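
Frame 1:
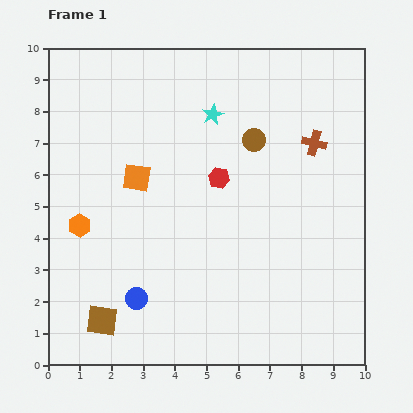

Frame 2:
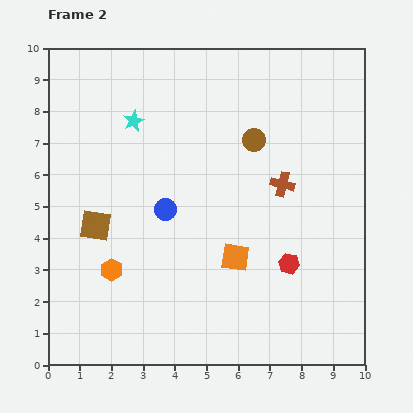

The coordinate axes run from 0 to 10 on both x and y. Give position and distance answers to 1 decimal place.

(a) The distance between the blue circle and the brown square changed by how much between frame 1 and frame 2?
+1.0

Distance in frame 1: 1.3. Distance in frame 2: 2.3.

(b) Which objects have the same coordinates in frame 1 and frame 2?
the brown circle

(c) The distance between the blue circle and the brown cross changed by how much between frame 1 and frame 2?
-3.6

Distance in frame 1: 7.4. Distance in frame 2: 3.8.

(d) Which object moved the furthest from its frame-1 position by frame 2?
the orange square

(moved 4.0; next 3.5)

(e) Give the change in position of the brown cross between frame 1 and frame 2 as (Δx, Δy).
(-1.0, -1.3)

The brown cross was at (8.4, 7.0) in frame 1 and (7.4, 5.7) in frame 2.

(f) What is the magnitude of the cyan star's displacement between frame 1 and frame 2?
2.5

The cyan star moved from (5.2, 7.9) to (2.7, 7.7), a distance of √(2.5² + 0.2²) ≈ 2.5.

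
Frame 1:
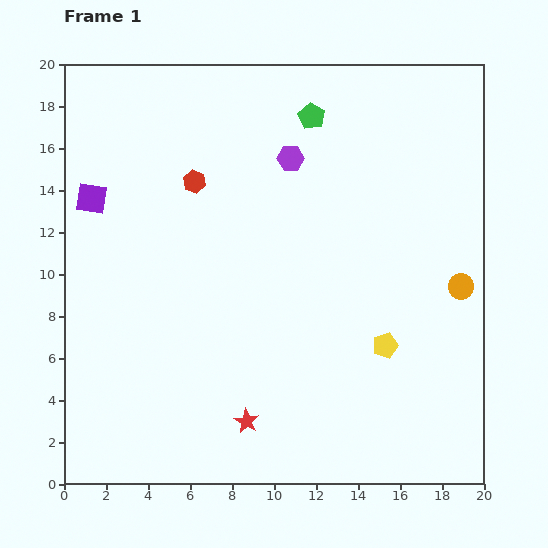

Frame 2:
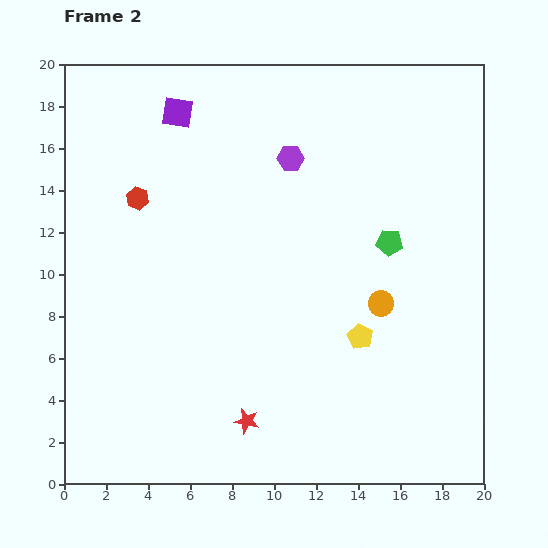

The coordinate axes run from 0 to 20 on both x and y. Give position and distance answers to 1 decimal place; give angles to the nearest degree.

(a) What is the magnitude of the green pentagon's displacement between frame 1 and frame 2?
7.0

The green pentagon moved from (11.8, 17.5) to (15.5, 11.5), a distance of √(3.7² + 6.0²) ≈ 7.0.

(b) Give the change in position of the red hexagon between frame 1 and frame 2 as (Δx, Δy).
(-2.7, -0.8)

The red hexagon was at (6.2, 14.4) in frame 1 and (3.5, 13.6) in frame 2.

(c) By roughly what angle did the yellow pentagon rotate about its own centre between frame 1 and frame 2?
26° counter-clockwise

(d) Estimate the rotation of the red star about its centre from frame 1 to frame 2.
17° counter-clockwise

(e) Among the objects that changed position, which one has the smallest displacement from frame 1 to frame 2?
the yellow pentagon

(moved 1.3)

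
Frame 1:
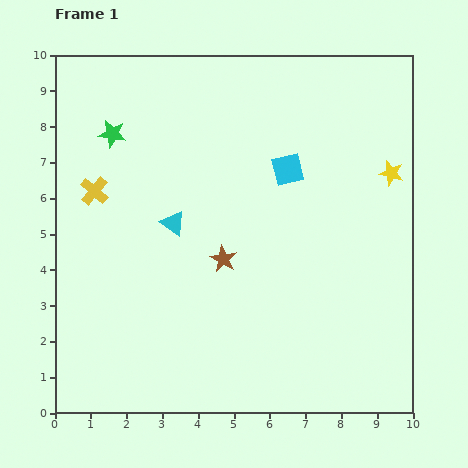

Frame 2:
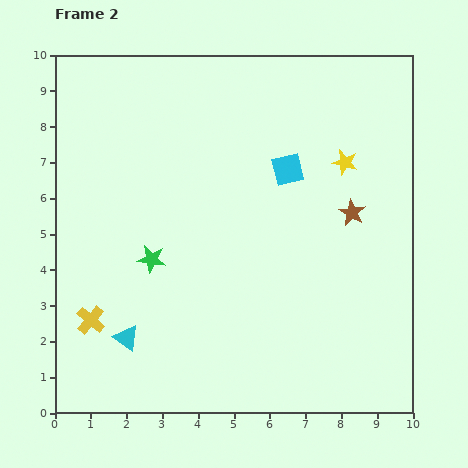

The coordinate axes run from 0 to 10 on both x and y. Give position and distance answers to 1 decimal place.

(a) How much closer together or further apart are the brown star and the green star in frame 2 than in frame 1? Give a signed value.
+1.0

Distance in frame 1: 4.7. Distance in frame 2: 5.7.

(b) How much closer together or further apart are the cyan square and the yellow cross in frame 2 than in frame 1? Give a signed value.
+1.5

Distance in frame 1: 5.4. Distance in frame 2: 6.9.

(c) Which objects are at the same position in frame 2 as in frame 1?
the cyan square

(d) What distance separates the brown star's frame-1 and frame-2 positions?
3.8

The brown star moved from (4.7, 4.3) to (8.3, 5.6), a distance of √(3.6² + 1.3²) ≈ 3.8.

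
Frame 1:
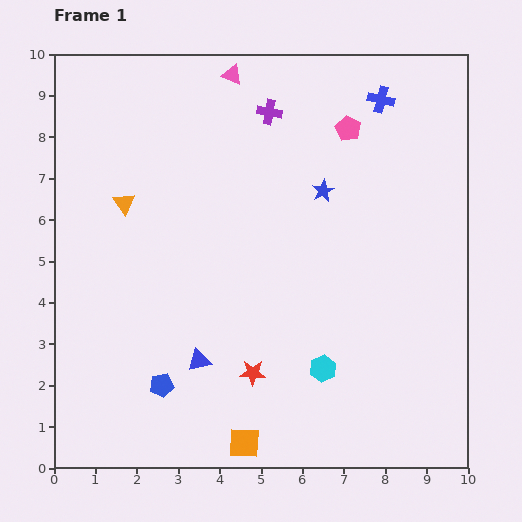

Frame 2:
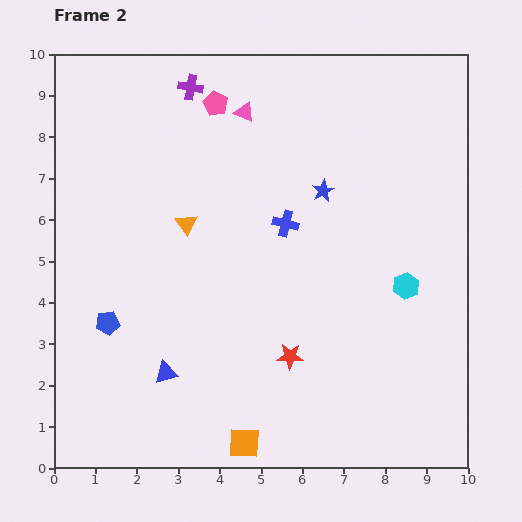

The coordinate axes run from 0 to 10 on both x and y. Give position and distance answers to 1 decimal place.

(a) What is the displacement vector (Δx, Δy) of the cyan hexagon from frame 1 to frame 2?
(2.0, 2.0)

The cyan hexagon was at (6.5, 2.4) in frame 1 and (8.5, 4.4) in frame 2.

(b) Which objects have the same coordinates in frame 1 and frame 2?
the orange square, the blue star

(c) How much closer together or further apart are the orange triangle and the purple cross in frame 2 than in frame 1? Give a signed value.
-0.8

Distance in frame 1: 4.1. Distance in frame 2: 3.3.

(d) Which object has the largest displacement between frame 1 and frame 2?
the blue cross

(moved 3.8; next 3.3)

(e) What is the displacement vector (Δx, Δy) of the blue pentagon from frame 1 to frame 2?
(-1.3, 1.5)

The blue pentagon was at (2.6, 2.0) in frame 1 and (1.3, 3.5) in frame 2.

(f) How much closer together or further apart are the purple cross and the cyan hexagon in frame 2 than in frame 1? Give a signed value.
+0.8

Distance in frame 1: 6.3. Distance in frame 2: 7.1.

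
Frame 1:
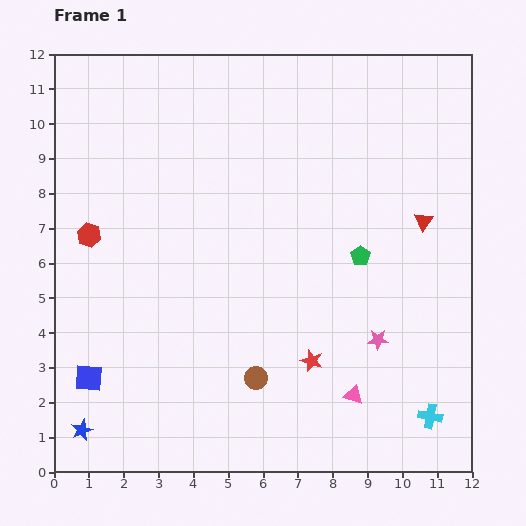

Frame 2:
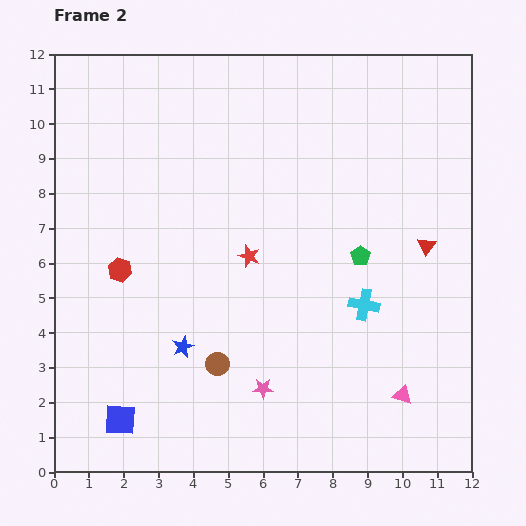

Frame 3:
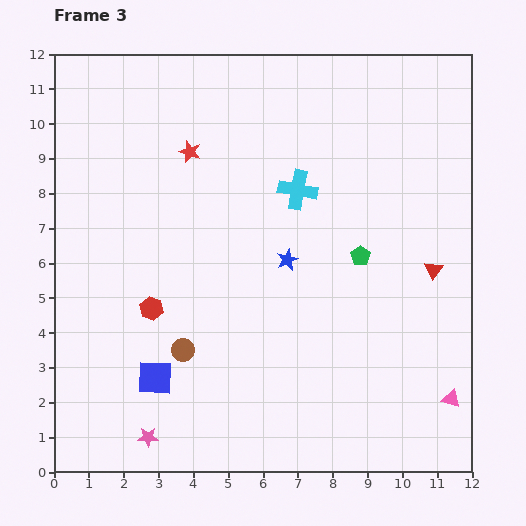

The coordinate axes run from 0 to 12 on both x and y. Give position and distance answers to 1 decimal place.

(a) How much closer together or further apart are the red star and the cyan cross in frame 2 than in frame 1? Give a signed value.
-0.2

Distance in frame 1: 3.8. Distance in frame 2: 3.6.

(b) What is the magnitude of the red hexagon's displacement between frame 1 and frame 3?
2.8

The red hexagon moved from (1.0, 6.8) to (2.8, 4.7), a distance of √(1.8² + 2.1²) ≈ 2.8.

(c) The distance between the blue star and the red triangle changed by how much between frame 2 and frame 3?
-3.4

Distance in frame 2: 7.6. Distance in frame 3: 4.2.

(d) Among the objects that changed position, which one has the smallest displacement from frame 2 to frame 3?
the red triangle

(moved 0.7)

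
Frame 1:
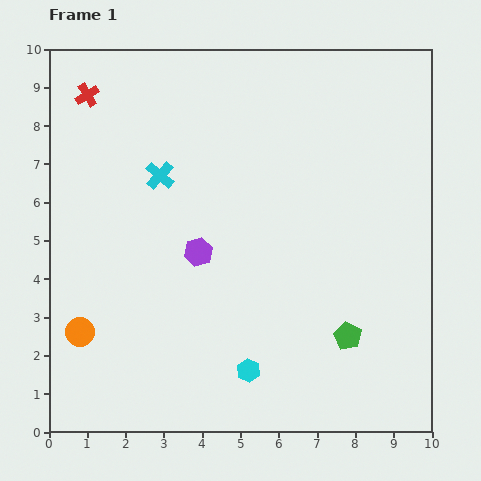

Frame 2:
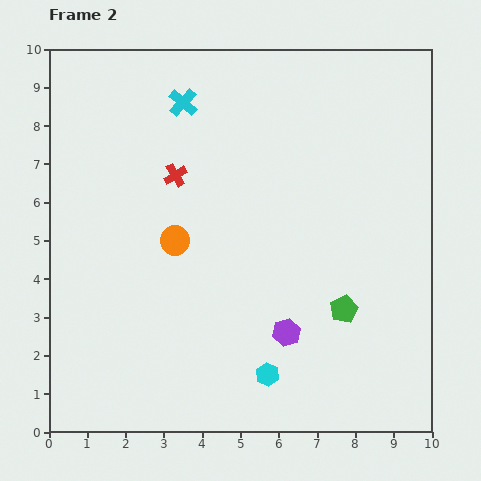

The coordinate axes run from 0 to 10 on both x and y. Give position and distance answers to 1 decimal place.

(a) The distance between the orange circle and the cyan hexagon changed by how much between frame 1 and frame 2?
-0.3

Distance in frame 1: 4.5. Distance in frame 2: 4.2.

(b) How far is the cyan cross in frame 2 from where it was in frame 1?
2.0

The cyan cross moved from (2.9, 6.7) to (3.5, 8.6), a distance of √(0.6² + 1.9²) ≈ 2.0.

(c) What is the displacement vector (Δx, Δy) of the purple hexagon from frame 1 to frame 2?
(2.3, -2.1)

The purple hexagon was at (3.9, 4.7) in frame 1 and (6.2, 2.6) in frame 2.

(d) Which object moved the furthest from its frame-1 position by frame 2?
the orange circle

(moved 3.5; next 3.1)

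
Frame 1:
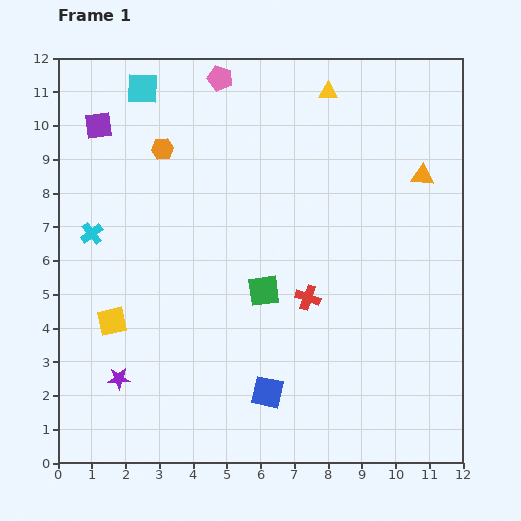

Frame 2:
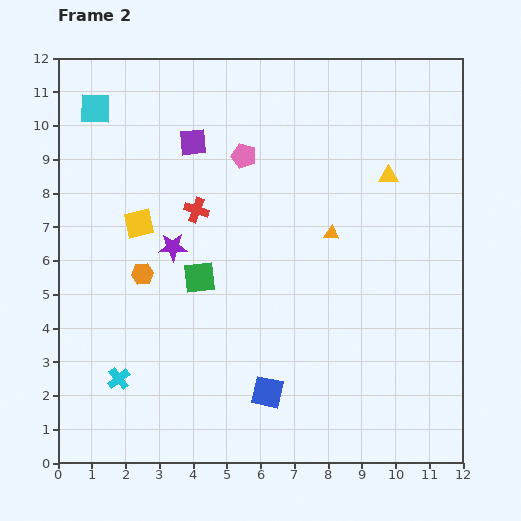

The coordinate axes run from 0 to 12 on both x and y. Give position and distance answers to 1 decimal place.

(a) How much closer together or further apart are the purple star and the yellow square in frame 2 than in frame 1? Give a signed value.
-0.5

Distance in frame 1: 1.7. Distance in frame 2: 1.2.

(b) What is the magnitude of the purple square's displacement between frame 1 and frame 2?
2.8

The purple square moved from (1.2, 10.0) to (4.0, 9.5), a distance of √(2.8² + 0.5²) ≈ 2.8.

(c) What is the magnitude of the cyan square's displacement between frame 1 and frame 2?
1.5

The cyan square moved from (2.5, 11.1) to (1.1, 10.5), a distance of √(1.4² + 0.6²) ≈ 1.5.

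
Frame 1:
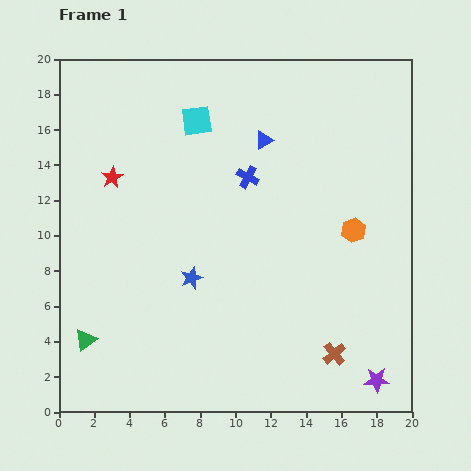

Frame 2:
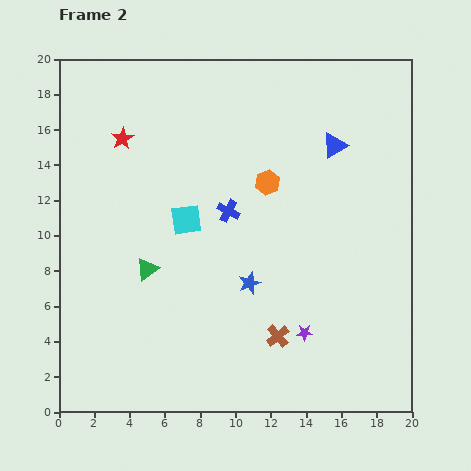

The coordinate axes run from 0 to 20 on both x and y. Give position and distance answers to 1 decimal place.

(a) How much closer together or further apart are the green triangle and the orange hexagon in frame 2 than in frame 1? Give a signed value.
-8.0

Distance in frame 1: 16.4. Distance in frame 2: 8.4.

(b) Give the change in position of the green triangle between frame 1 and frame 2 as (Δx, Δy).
(3.5, 4.0)

The green triangle was at (1.5, 4.1) in frame 1 and (5.0, 8.1) in frame 2.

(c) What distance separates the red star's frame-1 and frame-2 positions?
2.3

The red star moved from (3.0, 13.3) to (3.6, 15.5), a distance of √(0.6² + 2.2²) ≈ 2.3.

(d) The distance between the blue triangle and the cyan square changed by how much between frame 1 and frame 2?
+5.4

Distance in frame 1: 4.0. Distance in frame 2: 9.4.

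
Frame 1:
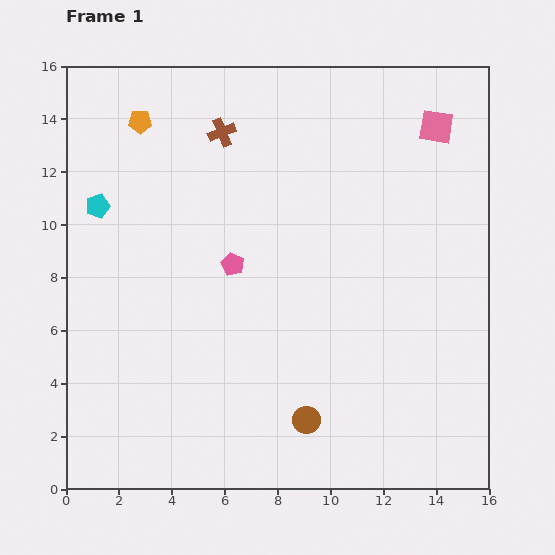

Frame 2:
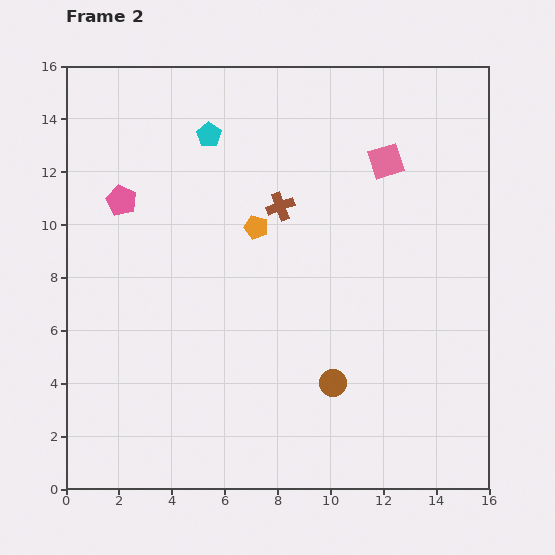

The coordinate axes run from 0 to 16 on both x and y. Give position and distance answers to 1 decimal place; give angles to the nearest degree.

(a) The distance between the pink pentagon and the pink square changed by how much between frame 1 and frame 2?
+0.8

Distance in frame 1: 9.3. Distance in frame 2: 10.1.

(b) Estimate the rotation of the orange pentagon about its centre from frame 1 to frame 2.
16° clockwise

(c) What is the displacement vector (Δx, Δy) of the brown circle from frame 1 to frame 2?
(1.0, 1.4)

The brown circle was at (9.1, 2.6) in frame 1 and (10.1, 4.0) in frame 2.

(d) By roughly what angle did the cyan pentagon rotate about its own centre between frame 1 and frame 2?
21° counter-clockwise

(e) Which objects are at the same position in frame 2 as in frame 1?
none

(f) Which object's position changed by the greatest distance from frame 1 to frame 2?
the orange pentagon

(moved 5.9; next 5.0)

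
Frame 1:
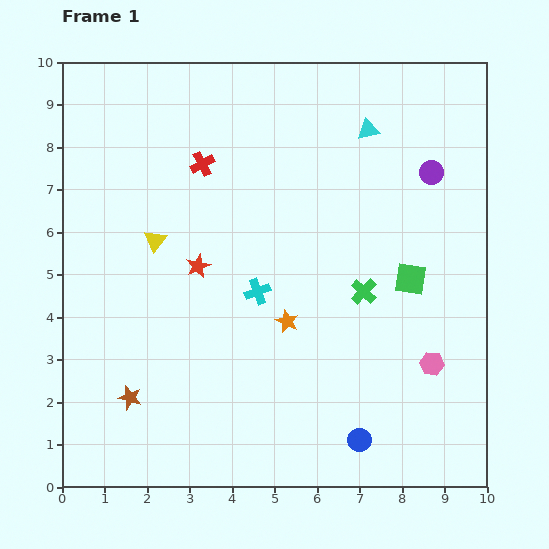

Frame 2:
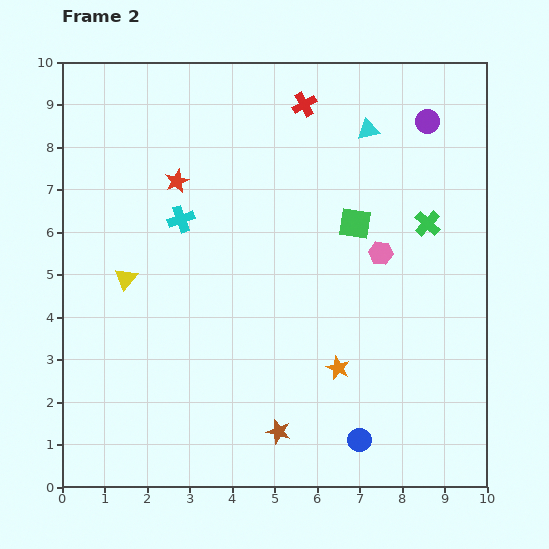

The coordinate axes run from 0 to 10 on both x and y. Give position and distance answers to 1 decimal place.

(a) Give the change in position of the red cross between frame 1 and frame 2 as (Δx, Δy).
(2.4, 1.4)

The red cross was at (3.3, 7.6) in frame 1 and (5.7, 9.0) in frame 2.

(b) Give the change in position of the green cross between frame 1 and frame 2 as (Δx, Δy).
(1.5, 1.6)

The green cross was at (7.1, 4.6) in frame 1 and (8.6, 6.2) in frame 2.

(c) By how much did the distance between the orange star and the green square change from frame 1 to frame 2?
+0.3

Distance in frame 1: 3.1. Distance in frame 2: 3.4.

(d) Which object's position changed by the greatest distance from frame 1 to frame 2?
the brown star

(moved 3.6; next 2.9)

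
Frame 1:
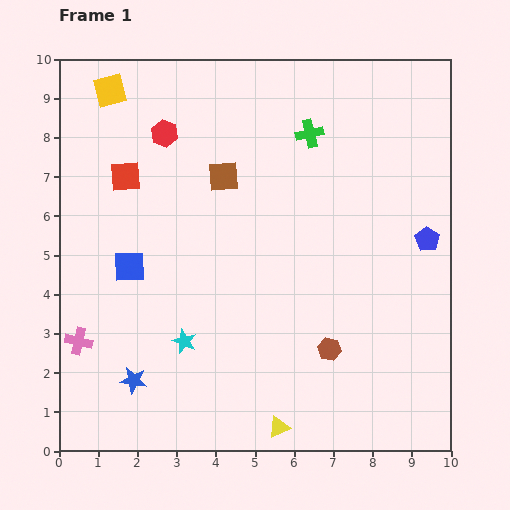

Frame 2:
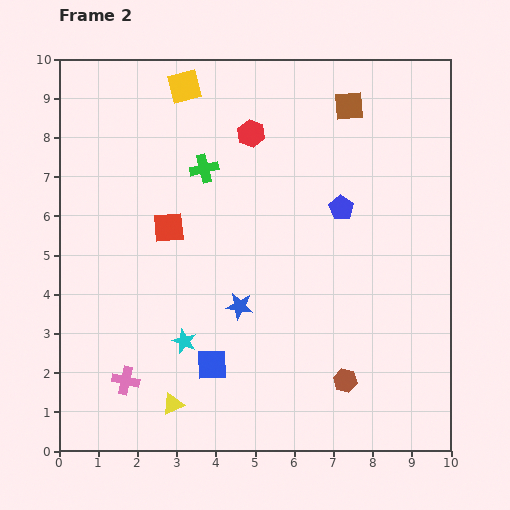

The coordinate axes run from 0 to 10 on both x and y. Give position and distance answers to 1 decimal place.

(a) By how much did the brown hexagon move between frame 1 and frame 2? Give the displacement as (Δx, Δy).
(0.4, -0.8)

The brown hexagon was at (6.9, 2.6) in frame 1 and (7.3, 1.8) in frame 2.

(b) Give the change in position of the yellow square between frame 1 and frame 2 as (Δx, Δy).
(1.9, 0.1)

The yellow square was at (1.3, 9.2) in frame 1 and (3.2, 9.3) in frame 2.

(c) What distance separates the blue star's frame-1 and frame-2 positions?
3.3

The blue star moved from (1.9, 1.8) to (4.6, 3.7), a distance of √(2.7² + 1.9²) ≈ 3.3.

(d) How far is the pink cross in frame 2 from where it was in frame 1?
1.6

The pink cross moved from (0.5, 2.8) to (1.7, 1.8), a distance of √(1.2² + 1.0²) ≈ 1.6.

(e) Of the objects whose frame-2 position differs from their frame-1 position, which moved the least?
the brown hexagon

(moved 0.9)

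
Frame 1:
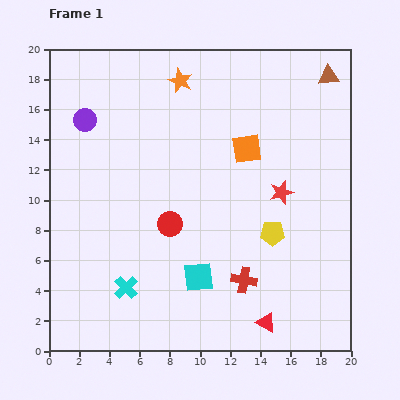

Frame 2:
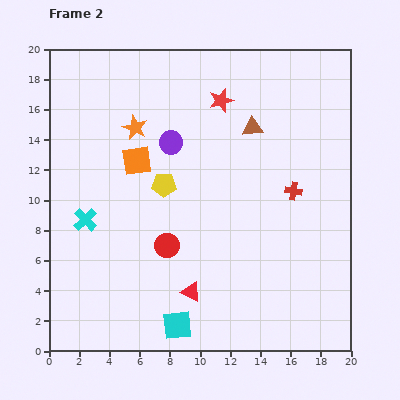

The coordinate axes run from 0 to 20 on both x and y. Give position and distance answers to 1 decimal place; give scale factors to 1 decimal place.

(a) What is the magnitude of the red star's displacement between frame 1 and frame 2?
7.3

The red star moved from (15.4, 10.5) to (11.4, 16.6), a distance of √(4.0² + 6.1²) ≈ 7.3.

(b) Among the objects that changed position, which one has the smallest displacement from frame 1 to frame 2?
the red circle

(moved 1.4)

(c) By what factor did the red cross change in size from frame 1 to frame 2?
0.7×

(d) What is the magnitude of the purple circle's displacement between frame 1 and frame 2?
5.9

The purple circle moved from (2.4, 15.3) to (8.1, 13.8), a distance of √(5.7² + 1.5²) ≈ 5.9.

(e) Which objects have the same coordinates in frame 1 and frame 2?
none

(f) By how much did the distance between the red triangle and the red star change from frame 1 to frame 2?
+4.2

Distance in frame 1: 8.7. Distance in frame 2: 12.9.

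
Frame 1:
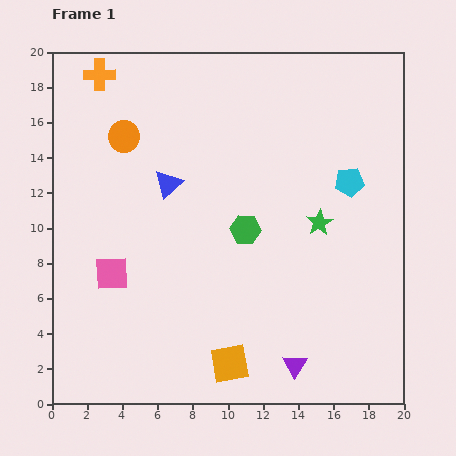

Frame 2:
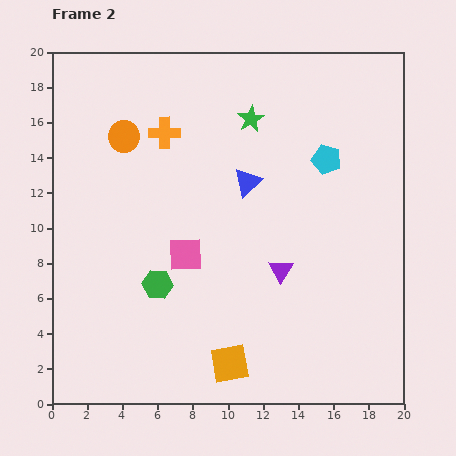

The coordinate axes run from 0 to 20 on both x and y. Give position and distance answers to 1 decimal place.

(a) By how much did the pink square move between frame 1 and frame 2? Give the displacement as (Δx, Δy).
(4.2, 1.1)

The pink square was at (3.4, 7.4) in frame 1 and (7.6, 8.5) in frame 2.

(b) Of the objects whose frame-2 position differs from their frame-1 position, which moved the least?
the cyan pentagon

(moved 1.8)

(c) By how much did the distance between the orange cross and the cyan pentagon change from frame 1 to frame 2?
-6.2

Distance in frame 1: 15.5. Distance in frame 2: 9.3.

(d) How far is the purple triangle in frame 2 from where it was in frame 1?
5.5

The purple triangle moved from (13.8, 2.2) to (13.0, 7.6), a distance of √(0.8² + 5.4²) ≈ 5.5.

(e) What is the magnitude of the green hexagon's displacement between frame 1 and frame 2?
5.9

The green hexagon moved from (11.0, 9.9) to (6.0, 6.8), a distance of √(5.0² + 3.1²) ≈ 5.9.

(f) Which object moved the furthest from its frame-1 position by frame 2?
the green star

(moved 7.1; next 5.9)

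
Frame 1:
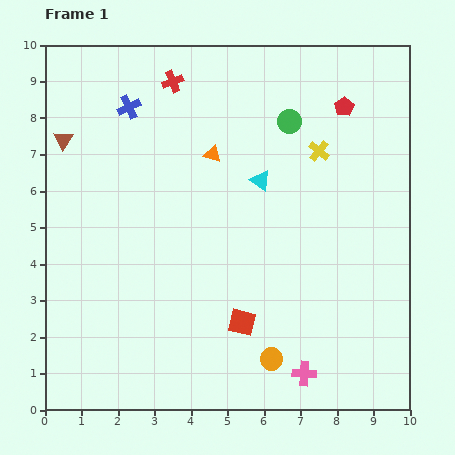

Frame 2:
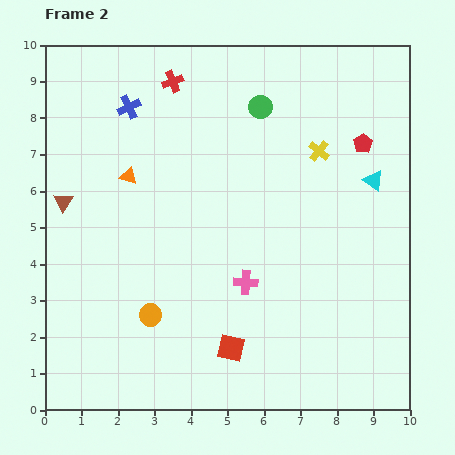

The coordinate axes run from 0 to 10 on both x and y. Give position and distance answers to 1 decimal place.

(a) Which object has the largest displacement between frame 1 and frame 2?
the orange circle

(moved 3.5; next 3.1)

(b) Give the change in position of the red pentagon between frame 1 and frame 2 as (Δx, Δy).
(0.5, -1.0)

The red pentagon was at (8.2, 8.3) in frame 1 and (8.7, 7.3) in frame 2.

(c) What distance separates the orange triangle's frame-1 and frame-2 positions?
2.4

The orange triangle moved from (4.6, 7.0) to (2.3, 6.4), a distance of √(2.3² + 0.6²) ≈ 2.4.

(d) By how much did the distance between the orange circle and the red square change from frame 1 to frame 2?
+1.1

Distance in frame 1: 1.3. Distance in frame 2: 2.4.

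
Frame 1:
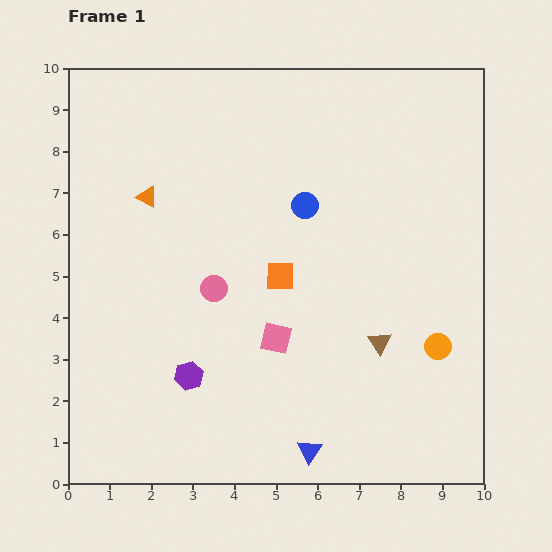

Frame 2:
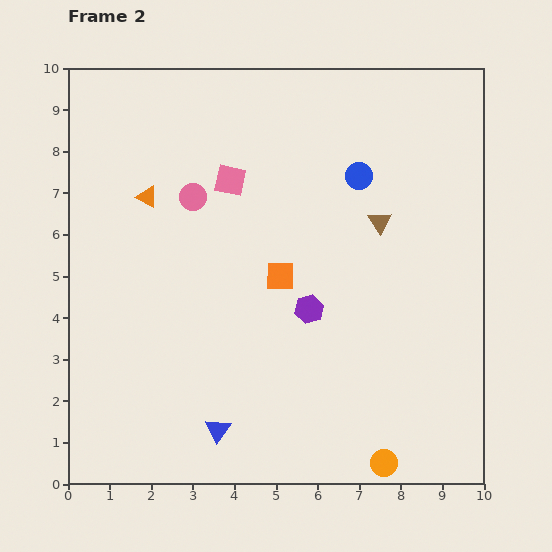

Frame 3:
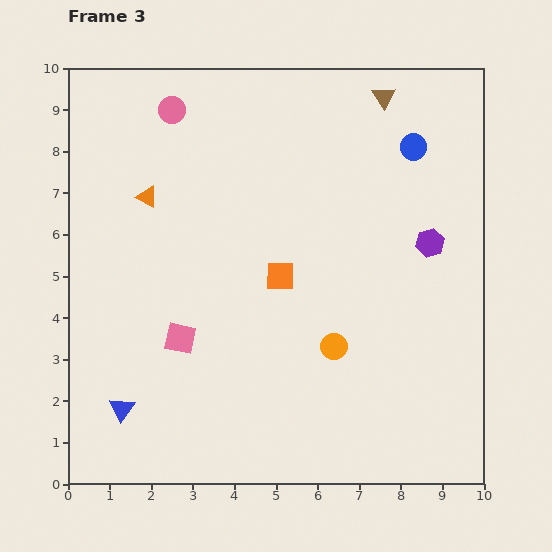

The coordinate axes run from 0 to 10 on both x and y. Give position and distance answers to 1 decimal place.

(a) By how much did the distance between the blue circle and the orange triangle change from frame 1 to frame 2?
+1.3

Distance in frame 1: 3.8. Distance in frame 2: 5.1.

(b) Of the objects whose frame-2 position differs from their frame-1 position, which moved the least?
the blue circle

(moved 1.5)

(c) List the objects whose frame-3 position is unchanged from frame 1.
the orange square, the orange triangle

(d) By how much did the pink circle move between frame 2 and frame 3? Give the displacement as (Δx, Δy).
(-0.5, 2.1)

The pink circle was at (3.0, 6.9) in frame 2 and (2.5, 9.0) in frame 3.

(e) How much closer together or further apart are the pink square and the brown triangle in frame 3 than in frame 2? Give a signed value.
+3.9

Distance in frame 2: 3.7. Distance in frame 3: 7.6.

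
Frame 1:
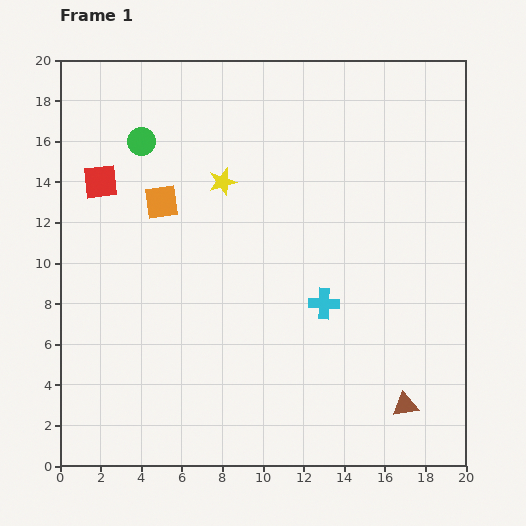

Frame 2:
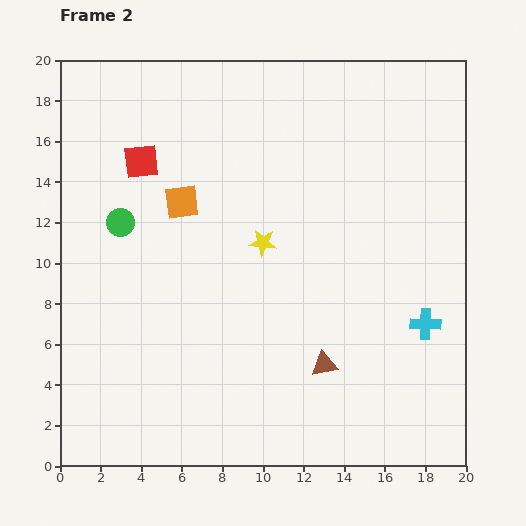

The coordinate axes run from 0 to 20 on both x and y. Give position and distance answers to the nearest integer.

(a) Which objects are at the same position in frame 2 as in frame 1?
none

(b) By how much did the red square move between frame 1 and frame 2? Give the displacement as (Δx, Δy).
(2, 1)

The red square was at (2, 14) in frame 1 and (4, 15) in frame 2.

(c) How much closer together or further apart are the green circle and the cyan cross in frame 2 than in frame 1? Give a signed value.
+4

Distance in frame 1: 12. Distance in frame 2: 16.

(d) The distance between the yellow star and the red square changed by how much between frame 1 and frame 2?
+1

Distance in frame 1: 6. Distance in frame 2: 7.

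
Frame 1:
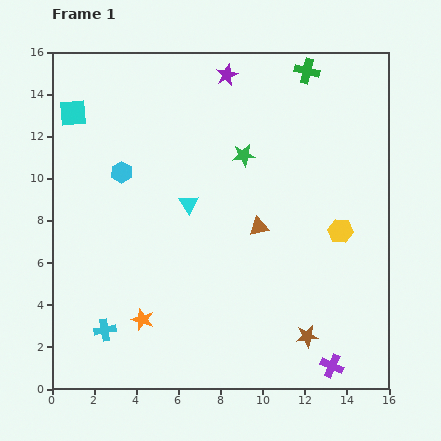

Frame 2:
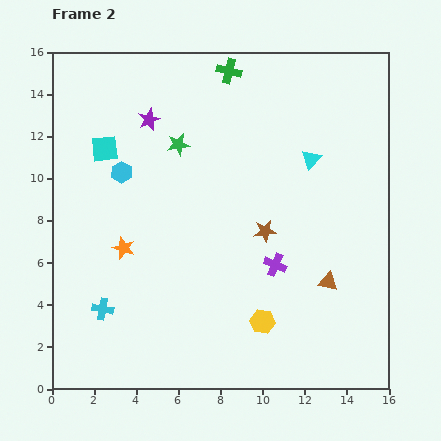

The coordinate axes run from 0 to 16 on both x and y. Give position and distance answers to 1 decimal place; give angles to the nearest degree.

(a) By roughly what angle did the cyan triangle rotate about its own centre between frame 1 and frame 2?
16° clockwise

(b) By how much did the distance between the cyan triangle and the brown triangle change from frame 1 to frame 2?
+2.4

Distance in frame 1: 3.5. Distance in frame 2: 5.9.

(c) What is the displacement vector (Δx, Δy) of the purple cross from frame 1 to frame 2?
(-2.7, 4.8)

The purple cross was at (13.3, 1.1) in frame 1 and (10.6, 5.9) in frame 2.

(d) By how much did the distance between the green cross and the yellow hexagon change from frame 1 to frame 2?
+4.2

Distance in frame 1: 7.8. Distance in frame 2: 12.0.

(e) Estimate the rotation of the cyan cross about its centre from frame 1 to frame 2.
21° clockwise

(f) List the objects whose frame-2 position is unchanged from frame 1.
the cyan hexagon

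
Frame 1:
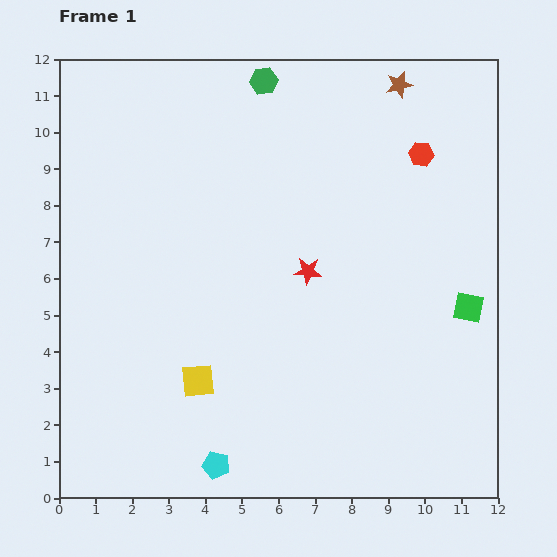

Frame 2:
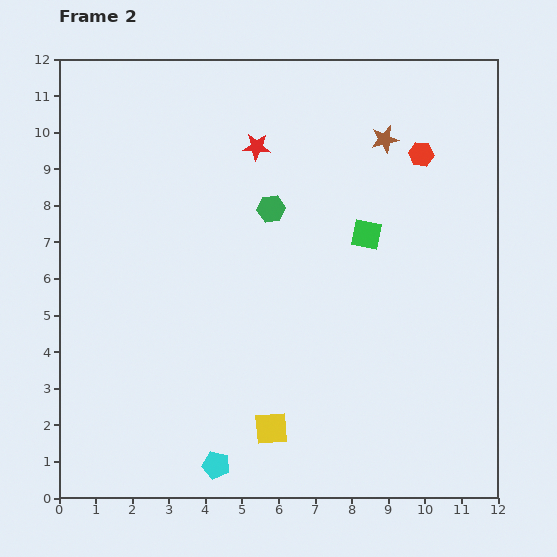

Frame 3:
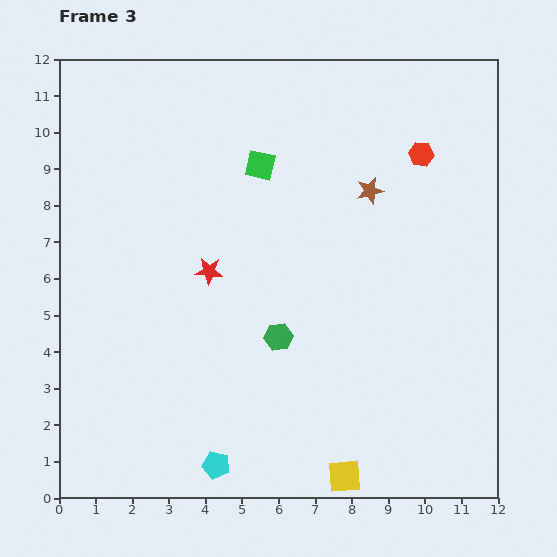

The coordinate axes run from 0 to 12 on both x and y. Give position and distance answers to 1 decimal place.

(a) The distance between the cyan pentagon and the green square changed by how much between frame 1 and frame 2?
-0.6

Distance in frame 1: 8.1. Distance in frame 2: 7.5.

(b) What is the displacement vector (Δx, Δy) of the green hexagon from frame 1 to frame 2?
(0.2, -3.5)

The green hexagon was at (5.6, 11.4) in frame 1 and (5.8, 7.9) in frame 2.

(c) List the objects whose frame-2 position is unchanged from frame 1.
the cyan pentagon, the red hexagon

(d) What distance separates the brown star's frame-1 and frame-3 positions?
3.0

The brown star moved from (9.3, 11.3) to (8.5, 8.4), a distance of √(0.8² + 2.9²) ≈ 3.0.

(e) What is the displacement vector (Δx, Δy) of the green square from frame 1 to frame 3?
(-5.7, 3.9)

The green square was at (11.2, 5.2) in frame 1 and (5.5, 9.1) in frame 3.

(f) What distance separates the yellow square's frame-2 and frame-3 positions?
2.4

The yellow square moved from (5.8, 1.9) to (7.8, 0.6), a distance of √(2.0² + 1.3²) ≈ 2.4.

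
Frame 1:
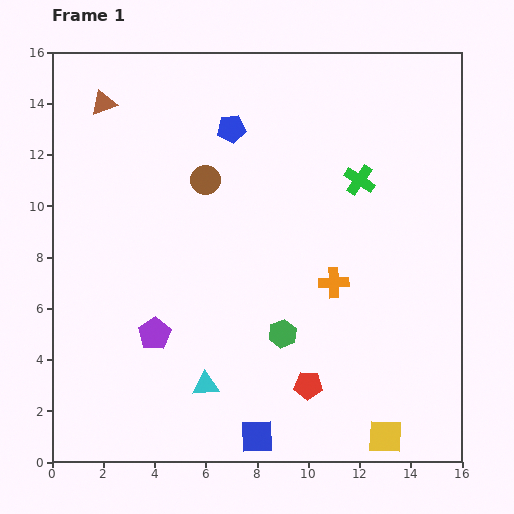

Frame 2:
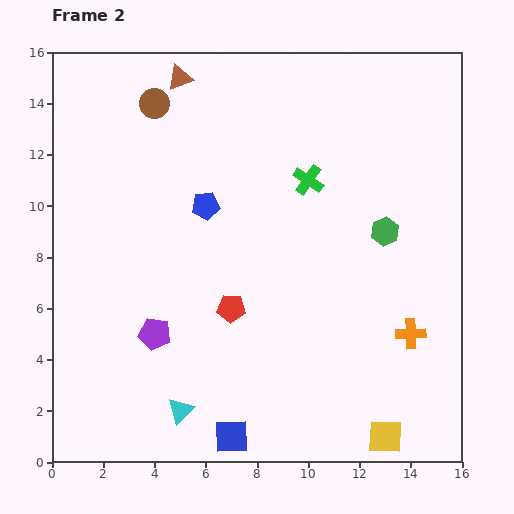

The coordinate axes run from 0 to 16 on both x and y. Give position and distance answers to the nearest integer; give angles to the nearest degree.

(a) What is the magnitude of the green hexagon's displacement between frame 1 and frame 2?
6

The green hexagon moved from (9, 5) to (13, 9), a distance of √(4² + 4²) ≈ 6.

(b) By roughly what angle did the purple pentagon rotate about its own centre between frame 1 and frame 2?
29° counter-clockwise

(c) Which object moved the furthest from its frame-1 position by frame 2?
the green hexagon

(moved 6; next 4)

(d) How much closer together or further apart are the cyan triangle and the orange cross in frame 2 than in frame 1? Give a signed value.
+3

Distance in frame 1: 6. Distance in frame 2: 9.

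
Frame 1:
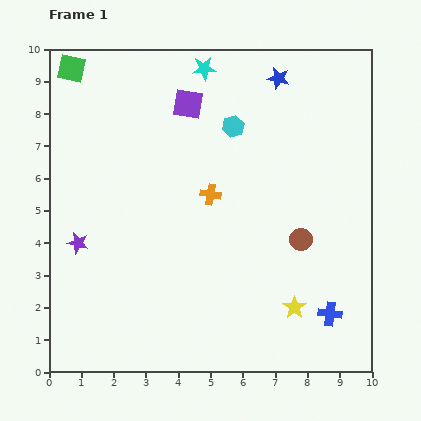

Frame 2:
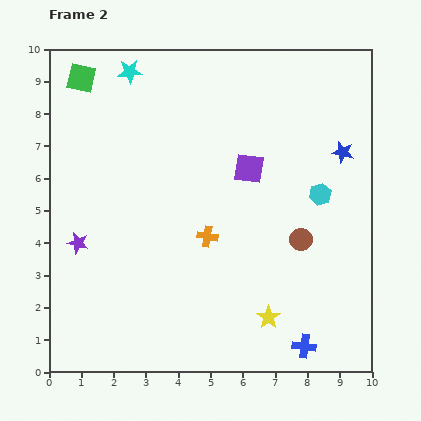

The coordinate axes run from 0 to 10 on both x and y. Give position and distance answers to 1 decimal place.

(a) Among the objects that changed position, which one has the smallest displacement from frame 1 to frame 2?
the green square

(moved 0.4)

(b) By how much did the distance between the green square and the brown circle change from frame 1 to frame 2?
-0.5

Distance in frame 1: 8.9. Distance in frame 2: 8.4.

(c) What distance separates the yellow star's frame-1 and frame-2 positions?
0.9

The yellow star moved from (7.6, 2.0) to (6.8, 1.7), a distance of √(0.8² + 0.3²) ≈ 0.9.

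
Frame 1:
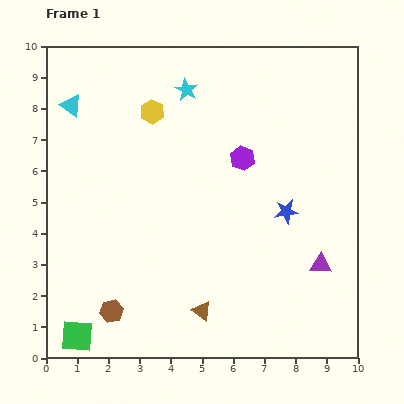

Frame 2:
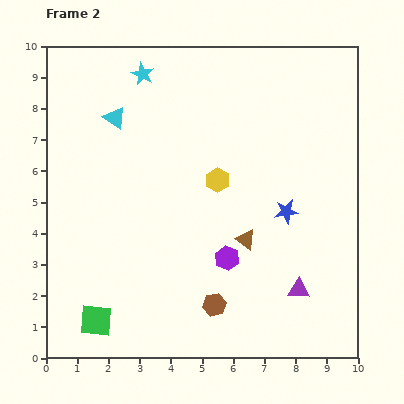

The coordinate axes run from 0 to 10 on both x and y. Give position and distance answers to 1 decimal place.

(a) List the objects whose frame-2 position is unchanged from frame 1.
the blue star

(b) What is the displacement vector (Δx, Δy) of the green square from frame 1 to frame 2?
(0.6, 0.5)

The green square was at (1.0, 0.7) in frame 1 and (1.6, 1.2) in frame 2.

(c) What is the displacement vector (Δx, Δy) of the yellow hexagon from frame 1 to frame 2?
(2.1, -2.2)

The yellow hexagon was at (3.4, 7.9) in frame 1 and (5.5, 5.7) in frame 2.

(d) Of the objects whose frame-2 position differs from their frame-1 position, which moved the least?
the green square

(moved 0.8)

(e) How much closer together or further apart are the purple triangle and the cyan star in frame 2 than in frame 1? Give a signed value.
+1.4

Distance in frame 1: 7.1. Distance in frame 2: 8.5.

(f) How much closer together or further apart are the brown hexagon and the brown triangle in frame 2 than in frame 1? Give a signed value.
-0.6

Distance in frame 1: 2.9. Distance in frame 2: 2.3.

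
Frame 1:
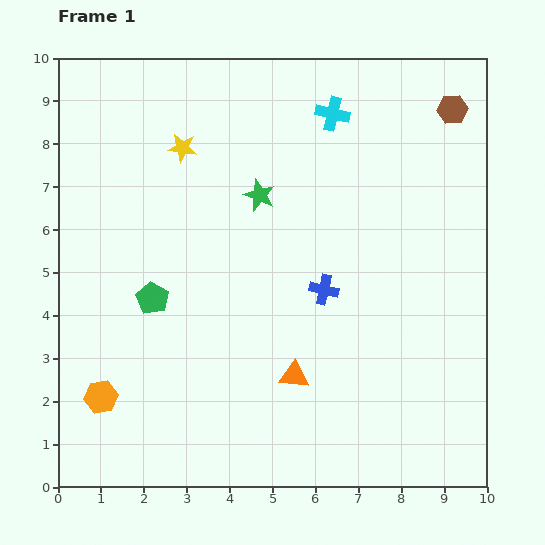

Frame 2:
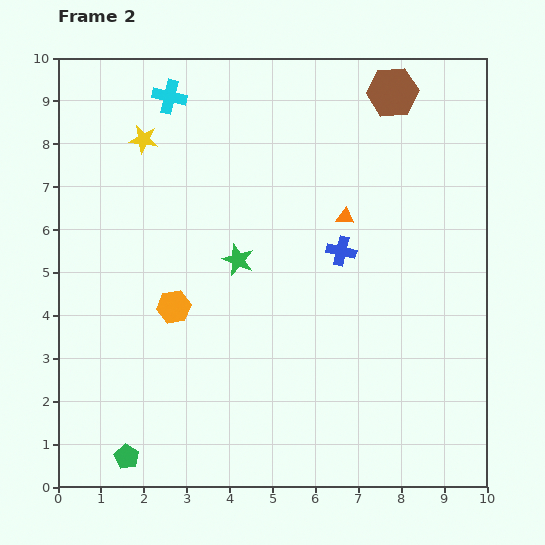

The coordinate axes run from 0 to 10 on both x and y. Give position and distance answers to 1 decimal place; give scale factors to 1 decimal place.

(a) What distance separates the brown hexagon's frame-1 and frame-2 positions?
1.5

The brown hexagon moved from (9.2, 8.8) to (7.8, 9.2), a distance of √(1.4² + 0.4²) ≈ 1.5.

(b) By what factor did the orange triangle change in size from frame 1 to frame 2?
0.6×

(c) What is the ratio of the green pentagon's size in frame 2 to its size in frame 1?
0.8×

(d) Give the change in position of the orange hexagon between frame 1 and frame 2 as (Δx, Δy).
(1.7, 2.1)

The orange hexagon was at (1.0, 2.1) in frame 1 and (2.7, 4.2) in frame 2.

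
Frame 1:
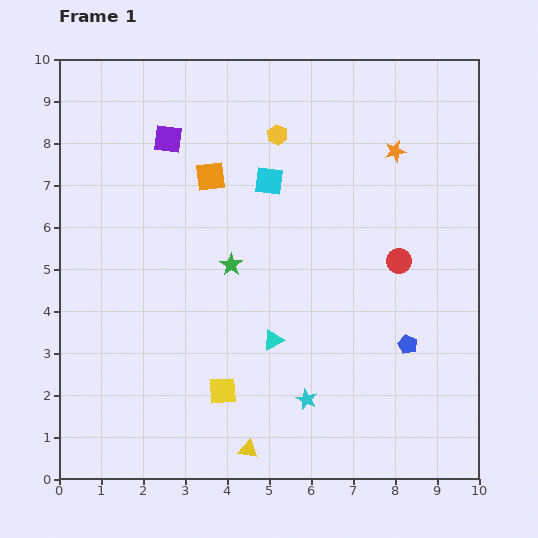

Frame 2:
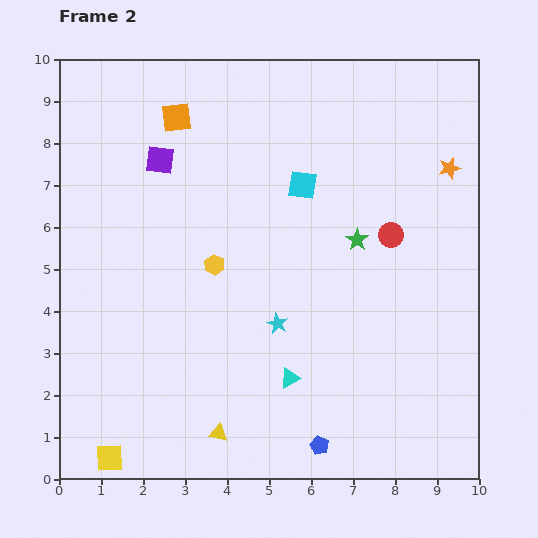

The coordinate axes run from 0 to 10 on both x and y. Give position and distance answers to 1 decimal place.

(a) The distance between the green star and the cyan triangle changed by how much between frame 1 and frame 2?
+1.6

Distance in frame 1: 2.1. Distance in frame 2: 3.7.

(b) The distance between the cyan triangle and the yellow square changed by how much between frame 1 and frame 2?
+3.0

Distance in frame 1: 1.7. Distance in frame 2: 4.7.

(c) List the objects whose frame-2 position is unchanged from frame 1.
none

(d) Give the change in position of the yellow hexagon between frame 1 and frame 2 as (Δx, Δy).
(-1.5, -3.1)

The yellow hexagon was at (5.2, 8.2) in frame 1 and (3.7, 5.1) in frame 2.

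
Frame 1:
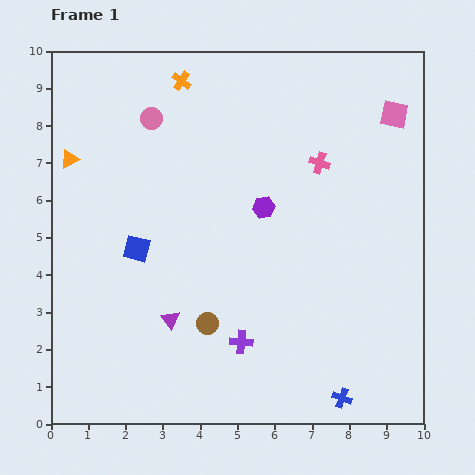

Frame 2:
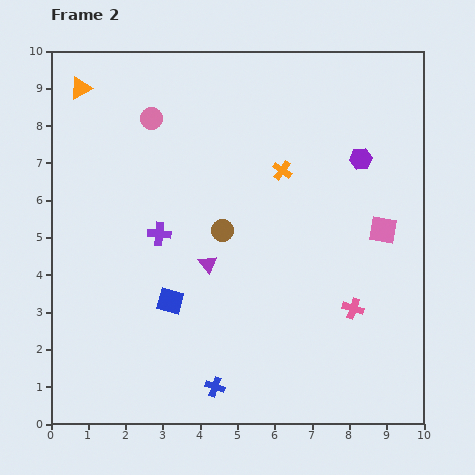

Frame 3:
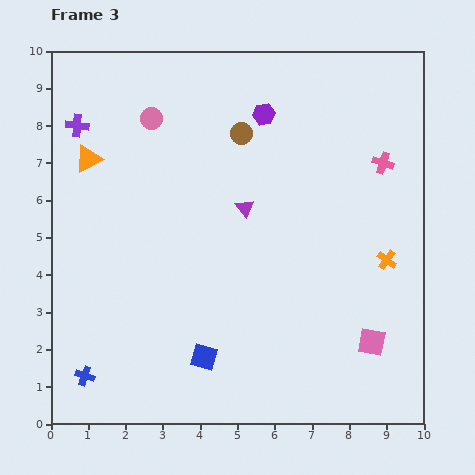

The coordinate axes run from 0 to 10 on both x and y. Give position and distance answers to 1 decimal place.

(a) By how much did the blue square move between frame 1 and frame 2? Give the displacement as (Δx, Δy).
(0.9, -1.4)

The blue square was at (2.3, 4.7) in frame 1 and (3.2, 3.3) in frame 2.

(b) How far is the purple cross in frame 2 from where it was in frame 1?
3.6

The purple cross moved from (5.1, 2.2) to (2.9, 5.1), a distance of √(2.2² + 2.9²) ≈ 3.6.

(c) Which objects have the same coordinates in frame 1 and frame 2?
the pink circle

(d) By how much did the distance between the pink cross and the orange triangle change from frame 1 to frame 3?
+1.2

Distance in frame 1: 6.7. Distance in frame 3: 7.9.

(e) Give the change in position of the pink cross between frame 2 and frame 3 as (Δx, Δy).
(0.8, 3.9)

The pink cross was at (8.1, 3.1) in frame 2 and (8.9, 7.0) in frame 3.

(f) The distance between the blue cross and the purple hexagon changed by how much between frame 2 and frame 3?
+1.3

Distance in frame 2: 7.2. Distance in frame 3: 8.5.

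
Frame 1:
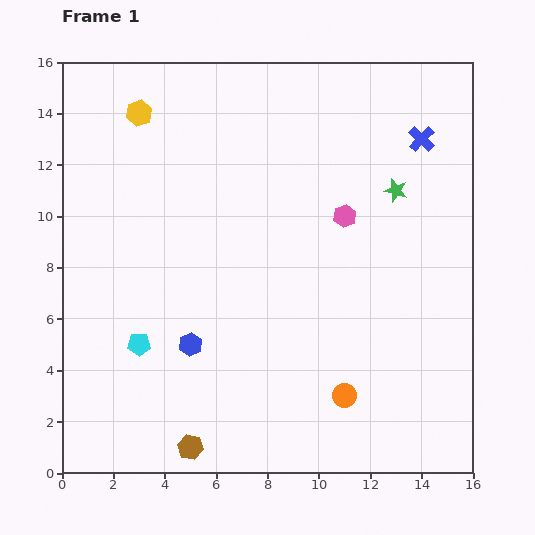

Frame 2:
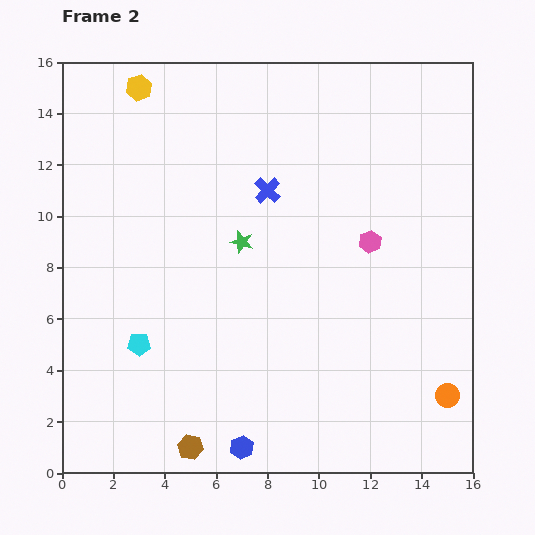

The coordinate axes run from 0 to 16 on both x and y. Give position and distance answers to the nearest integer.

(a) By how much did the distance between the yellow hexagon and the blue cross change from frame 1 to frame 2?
-5

Distance in frame 1: 11. Distance in frame 2: 6.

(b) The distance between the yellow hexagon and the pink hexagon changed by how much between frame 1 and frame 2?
+2

Distance in frame 1: 9. Distance in frame 2: 11.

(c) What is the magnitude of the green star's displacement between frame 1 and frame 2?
6

The green star moved from (13, 11) to (7, 9), a distance of √(6² + 2²) ≈ 6.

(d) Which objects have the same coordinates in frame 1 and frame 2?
the cyan pentagon, the brown hexagon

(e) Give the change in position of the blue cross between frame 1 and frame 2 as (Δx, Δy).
(-6, -2)

The blue cross was at (14, 13) in frame 1 and (8, 11) in frame 2.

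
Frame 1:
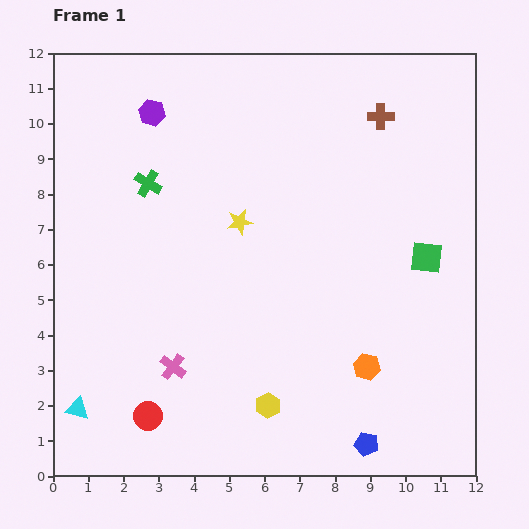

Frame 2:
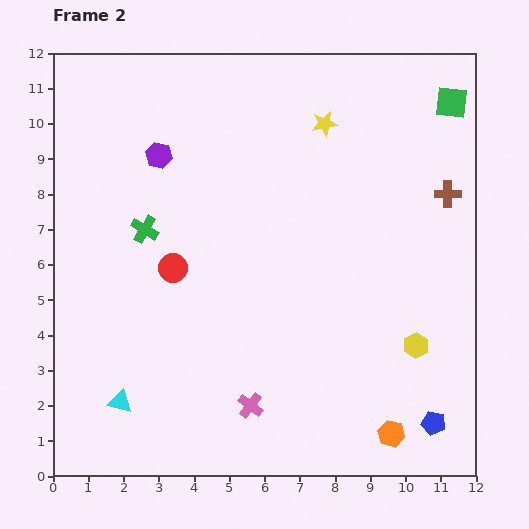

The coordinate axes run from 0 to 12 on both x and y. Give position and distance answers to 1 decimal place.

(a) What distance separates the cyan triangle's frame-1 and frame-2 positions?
1.2

The cyan triangle moved from (0.7, 1.9) to (1.9, 2.1), a distance of √(1.2² + 0.2²) ≈ 1.2.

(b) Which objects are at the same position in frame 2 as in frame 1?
none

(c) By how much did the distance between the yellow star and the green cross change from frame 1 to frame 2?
+3.1

Distance in frame 1: 2.8. Distance in frame 2: 5.9.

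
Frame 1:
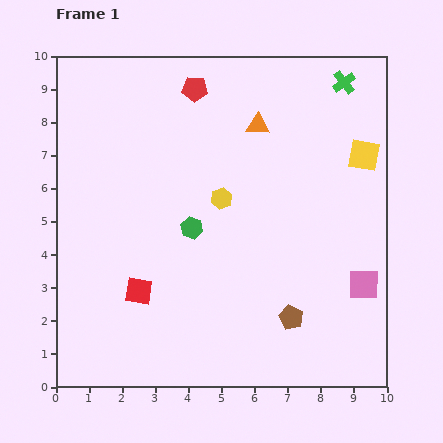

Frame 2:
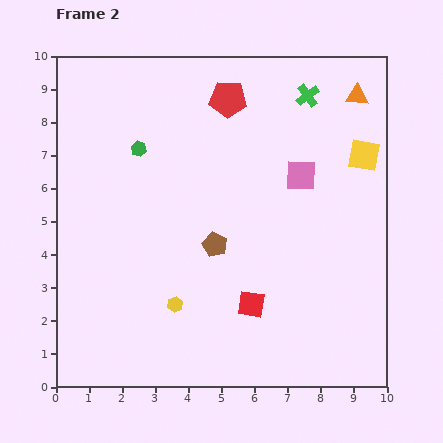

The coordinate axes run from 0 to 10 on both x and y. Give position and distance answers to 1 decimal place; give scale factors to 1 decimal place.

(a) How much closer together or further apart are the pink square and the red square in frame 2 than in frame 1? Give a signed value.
-2.6

Distance in frame 1: 6.8. Distance in frame 2: 4.2.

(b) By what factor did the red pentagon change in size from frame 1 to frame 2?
1.5×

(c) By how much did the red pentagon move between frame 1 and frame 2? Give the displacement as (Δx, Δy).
(1.0, -0.3)

The red pentagon was at (4.2, 9.0) in frame 1 and (5.2, 8.7) in frame 2.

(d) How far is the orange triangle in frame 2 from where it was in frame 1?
3.1

The orange triangle moved from (6.1, 7.9) to (9.1, 8.8), a distance of √(3.0² + 0.9²) ≈ 3.1.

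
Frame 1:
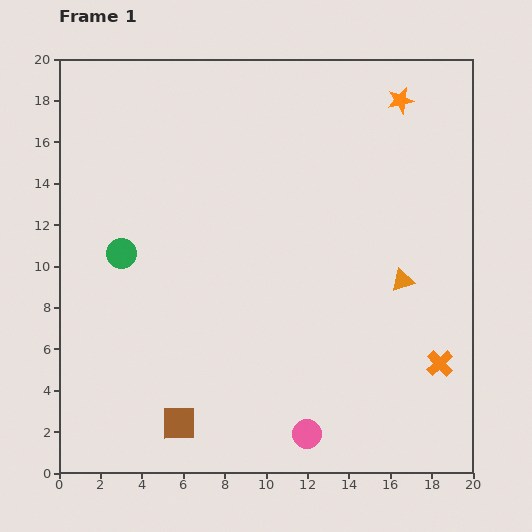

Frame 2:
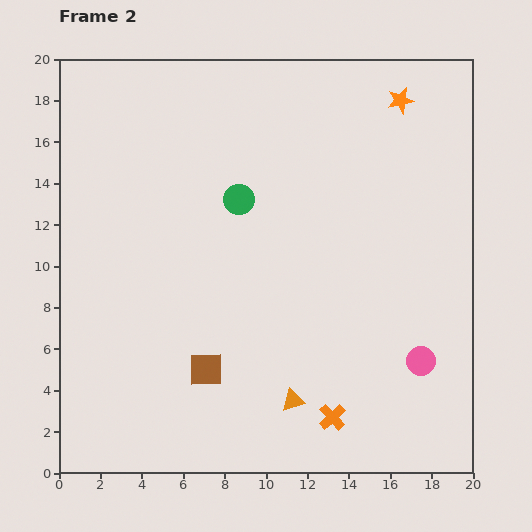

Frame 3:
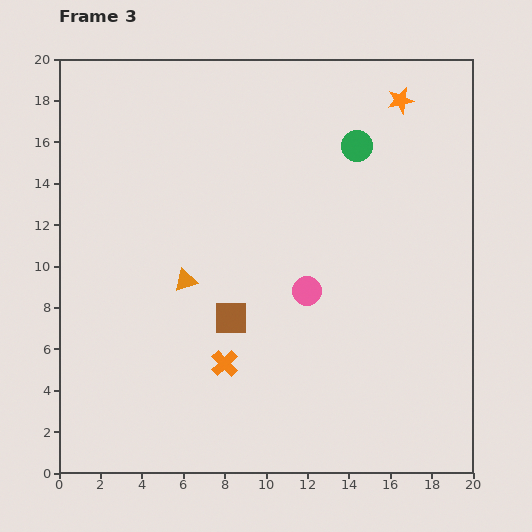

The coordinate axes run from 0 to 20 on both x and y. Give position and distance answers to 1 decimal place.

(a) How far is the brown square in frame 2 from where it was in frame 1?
2.9

The brown square moved from (5.8, 2.4) to (7.1, 5.0), a distance of √(1.3² + 2.6²) ≈ 2.9.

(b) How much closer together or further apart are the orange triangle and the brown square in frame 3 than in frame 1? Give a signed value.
-10.0

Distance in frame 1: 12.8. Distance in frame 3: 2.8.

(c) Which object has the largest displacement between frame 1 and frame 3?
the green circle

(moved 12.5; next 10.5)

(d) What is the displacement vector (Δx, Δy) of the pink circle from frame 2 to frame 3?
(-5.5, 3.4)

The pink circle was at (17.5, 5.4) in frame 2 and (12.0, 8.8) in frame 3.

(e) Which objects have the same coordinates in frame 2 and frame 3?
the orange star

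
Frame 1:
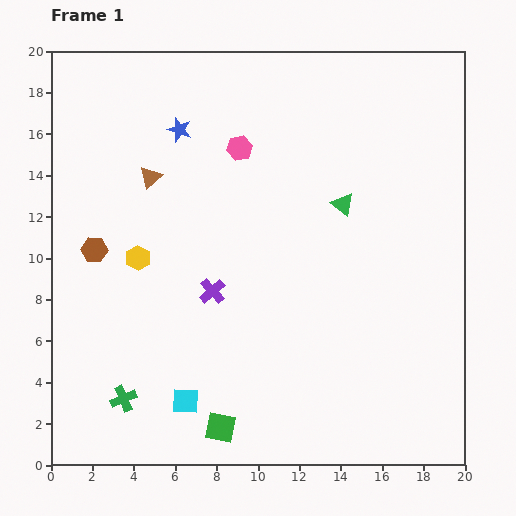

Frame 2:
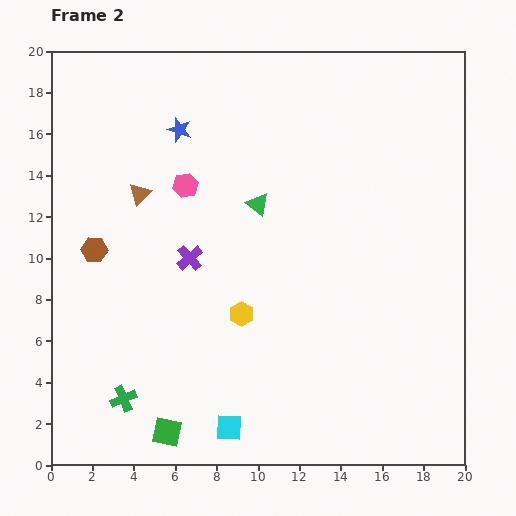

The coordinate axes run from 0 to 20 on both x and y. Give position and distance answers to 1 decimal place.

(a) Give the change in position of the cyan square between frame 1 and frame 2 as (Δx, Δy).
(2.1, -1.3)

The cyan square was at (6.5, 3.1) in frame 1 and (8.6, 1.8) in frame 2.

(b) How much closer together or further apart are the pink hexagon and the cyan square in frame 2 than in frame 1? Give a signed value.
-0.6

Distance in frame 1: 12.5. Distance in frame 2: 11.9.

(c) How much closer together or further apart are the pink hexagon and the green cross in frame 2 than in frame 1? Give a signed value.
-2.6

Distance in frame 1: 13.3. Distance in frame 2: 10.7.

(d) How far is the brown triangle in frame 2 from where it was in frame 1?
0.9

The brown triangle moved from (4.8, 13.9) to (4.3, 13.1), a distance of √(0.5² + 0.8²) ≈ 0.9.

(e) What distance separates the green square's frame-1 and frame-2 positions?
2.6

The green square moved from (8.2, 1.8) to (5.6, 1.6), a distance of √(2.6² + 0.2²) ≈ 2.6.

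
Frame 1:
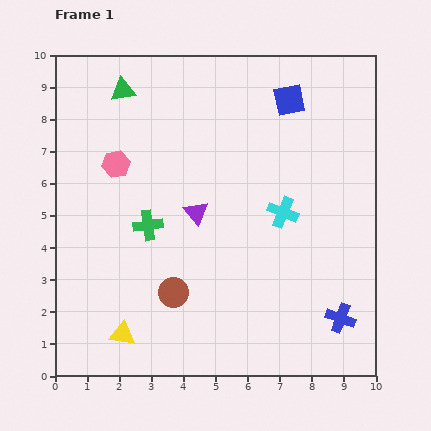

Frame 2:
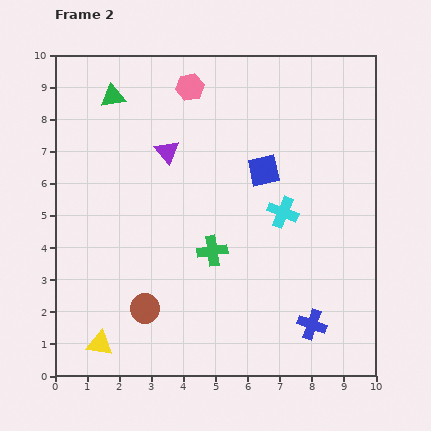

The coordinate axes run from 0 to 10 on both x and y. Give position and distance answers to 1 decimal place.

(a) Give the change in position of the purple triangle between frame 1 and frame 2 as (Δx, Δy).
(-0.9, 1.9)

The purple triangle was at (4.4, 5.1) in frame 1 and (3.5, 7.0) in frame 2.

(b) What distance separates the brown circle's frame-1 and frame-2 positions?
1.0

The brown circle moved from (3.7, 2.6) to (2.8, 2.1), a distance of √(0.9² + 0.5²) ≈ 1.0.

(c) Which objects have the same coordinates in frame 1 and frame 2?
the cyan cross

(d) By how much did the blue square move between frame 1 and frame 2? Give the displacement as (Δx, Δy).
(-0.8, -2.2)

The blue square was at (7.3, 8.6) in frame 1 and (6.5, 6.4) in frame 2.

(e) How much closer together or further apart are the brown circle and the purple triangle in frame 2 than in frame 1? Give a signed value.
+2.3

Distance in frame 1: 2.6. Distance in frame 2: 4.9.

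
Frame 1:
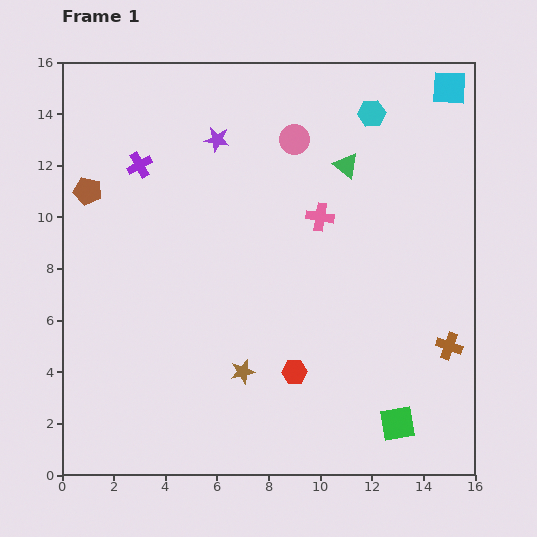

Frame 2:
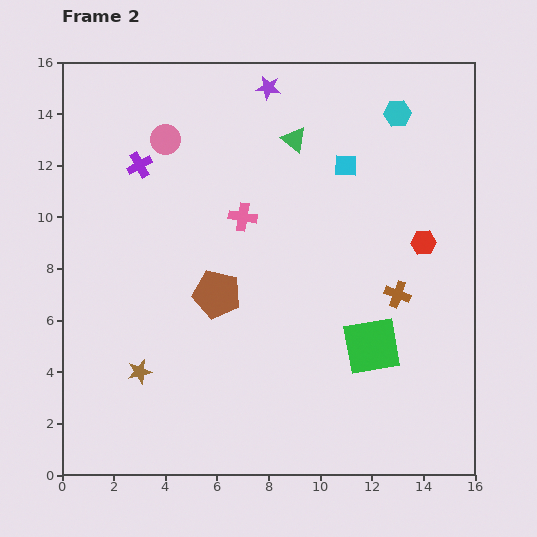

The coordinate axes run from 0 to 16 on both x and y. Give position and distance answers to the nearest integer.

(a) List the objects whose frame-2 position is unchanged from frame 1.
the purple cross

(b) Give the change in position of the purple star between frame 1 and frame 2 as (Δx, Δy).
(2, 2)

The purple star was at (6, 13) in frame 1 and (8, 15) in frame 2.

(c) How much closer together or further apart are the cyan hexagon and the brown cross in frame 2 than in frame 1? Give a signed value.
-2

Distance in frame 1: 9. Distance in frame 2: 7.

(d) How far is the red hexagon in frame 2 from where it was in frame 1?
7

The red hexagon moved from (9, 4) to (14, 9), a distance of √(5² + 5²) ≈ 7.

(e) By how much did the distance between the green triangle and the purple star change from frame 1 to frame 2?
-3

Distance in frame 1: 5. Distance in frame 2: 2.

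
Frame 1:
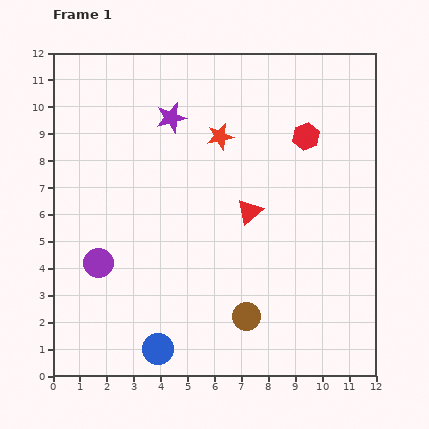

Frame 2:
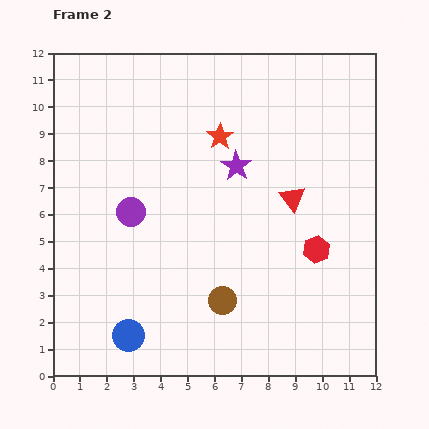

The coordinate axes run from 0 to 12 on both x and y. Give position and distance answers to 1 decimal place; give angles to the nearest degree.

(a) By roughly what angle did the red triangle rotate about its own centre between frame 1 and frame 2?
28° counter-clockwise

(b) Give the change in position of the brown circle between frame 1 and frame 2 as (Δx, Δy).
(-0.9, 0.6)

The brown circle was at (7.2, 2.2) in frame 1 and (6.3, 2.8) in frame 2.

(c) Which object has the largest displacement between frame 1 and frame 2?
the red hexagon

(moved 4.2; next 3.0)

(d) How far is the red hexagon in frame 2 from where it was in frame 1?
4.2

The red hexagon moved from (9.4, 8.9) to (9.8, 4.7), a distance of √(0.4² + 4.2²) ≈ 4.2.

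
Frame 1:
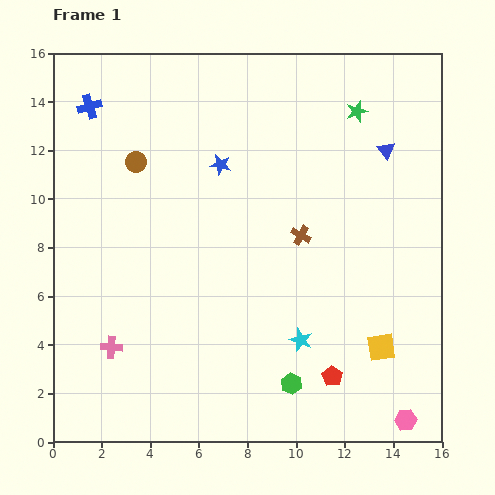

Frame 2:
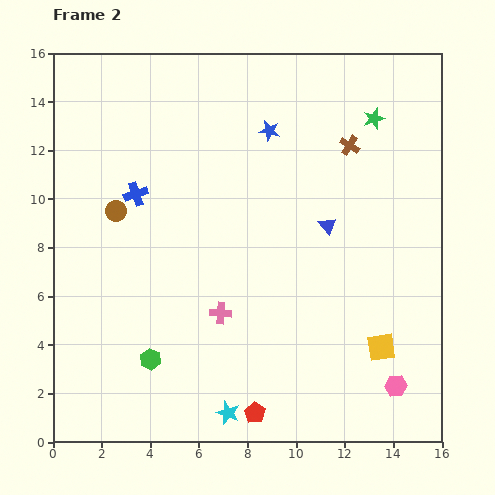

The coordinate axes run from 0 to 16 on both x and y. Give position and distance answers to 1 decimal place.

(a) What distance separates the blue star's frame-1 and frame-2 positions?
2.4

The blue star moved from (6.9, 11.4) to (8.9, 12.8), a distance of √(2.0² + 1.4²) ≈ 2.4.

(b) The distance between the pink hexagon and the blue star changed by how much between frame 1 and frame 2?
-1.3

Distance in frame 1: 13.0. Distance in frame 2: 11.7.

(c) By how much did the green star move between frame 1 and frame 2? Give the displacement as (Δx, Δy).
(0.7, -0.3)

The green star was at (12.5, 13.6) in frame 1 and (13.2, 13.3) in frame 2.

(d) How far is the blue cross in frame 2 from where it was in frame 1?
4.1

The blue cross moved from (1.5, 13.8) to (3.4, 10.2), a distance of √(1.9² + 3.6²) ≈ 4.1.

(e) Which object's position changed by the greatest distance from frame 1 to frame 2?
the green hexagon

(moved 5.9; next 4.7)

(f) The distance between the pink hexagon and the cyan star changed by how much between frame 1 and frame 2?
+1.6

Distance in frame 1: 5.4. Distance in frame 2: 7.0.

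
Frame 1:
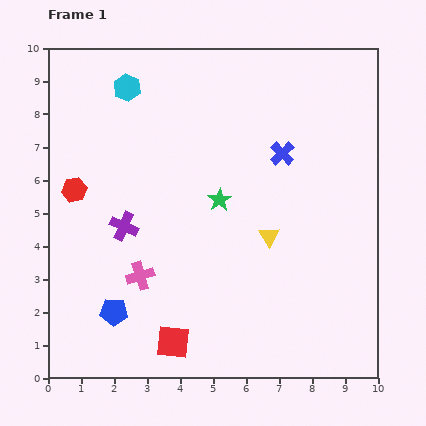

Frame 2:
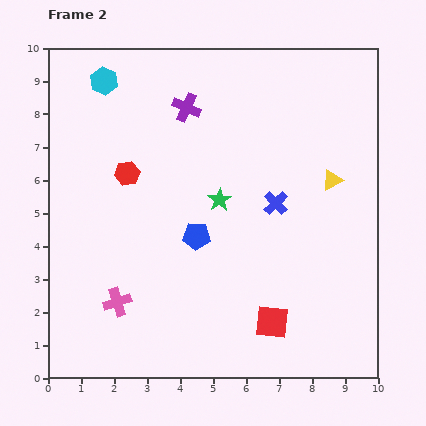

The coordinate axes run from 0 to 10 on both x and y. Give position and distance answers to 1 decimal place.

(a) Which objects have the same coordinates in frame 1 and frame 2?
the green star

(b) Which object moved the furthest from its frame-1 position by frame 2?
the purple cross

(moved 4.1; next 3.4)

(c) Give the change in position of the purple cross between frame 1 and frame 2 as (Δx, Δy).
(1.9, 3.6)

The purple cross was at (2.3, 4.6) in frame 1 and (4.2, 8.2) in frame 2.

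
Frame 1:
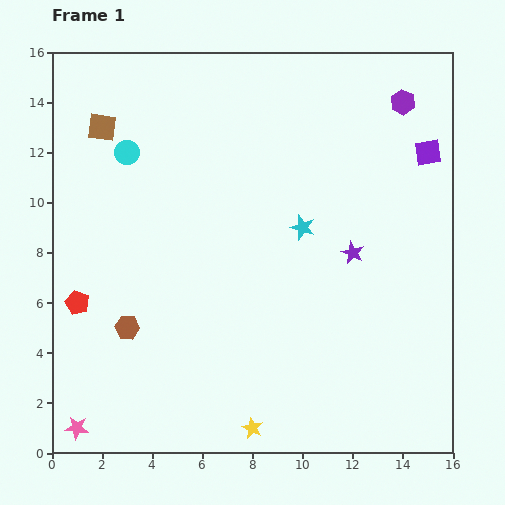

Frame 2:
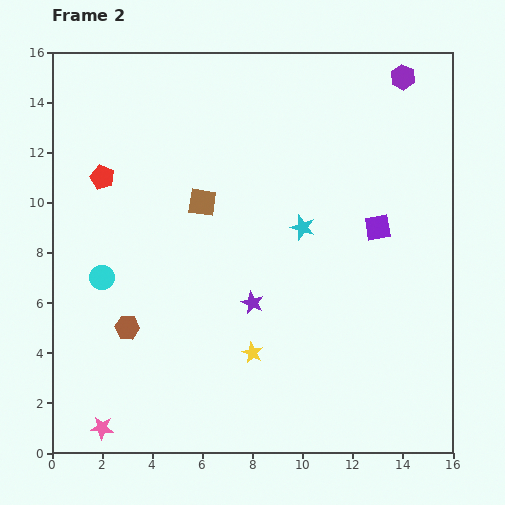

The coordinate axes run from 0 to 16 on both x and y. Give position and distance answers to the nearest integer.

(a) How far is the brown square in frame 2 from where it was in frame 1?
5

The brown square moved from (2, 13) to (6, 10), a distance of √(4² + 3²) ≈ 5.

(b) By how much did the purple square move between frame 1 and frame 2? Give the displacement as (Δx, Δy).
(-2, -3)

The purple square was at (15, 12) in frame 1 and (13, 9) in frame 2.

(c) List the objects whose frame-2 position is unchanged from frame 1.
the brown hexagon, the cyan star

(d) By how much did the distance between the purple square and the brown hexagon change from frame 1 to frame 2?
-3

Distance in frame 1: 14. Distance in frame 2: 11.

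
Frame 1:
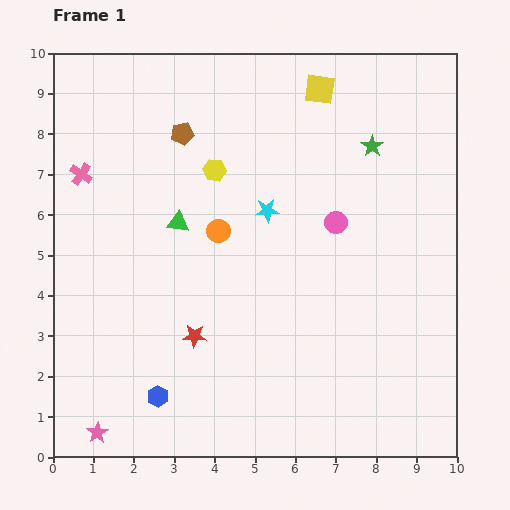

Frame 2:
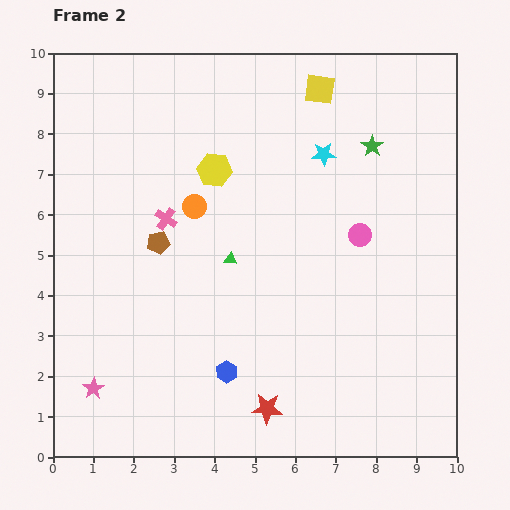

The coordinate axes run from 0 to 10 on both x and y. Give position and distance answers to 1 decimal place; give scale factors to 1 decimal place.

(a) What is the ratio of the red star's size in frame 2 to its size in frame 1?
1.3×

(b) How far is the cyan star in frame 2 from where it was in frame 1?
2.0

The cyan star moved from (5.3, 6.1) to (6.7, 7.5), a distance of √(1.4² + 1.4²) ≈ 2.0.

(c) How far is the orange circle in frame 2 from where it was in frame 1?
0.8

The orange circle moved from (4.1, 5.6) to (3.5, 6.2), a distance of √(0.6² + 0.6²) ≈ 0.8.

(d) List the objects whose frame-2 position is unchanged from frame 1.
the green star, the yellow square, the yellow hexagon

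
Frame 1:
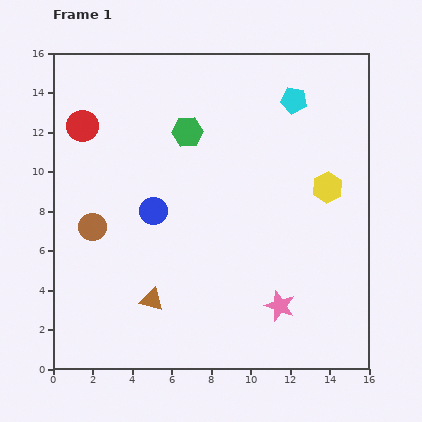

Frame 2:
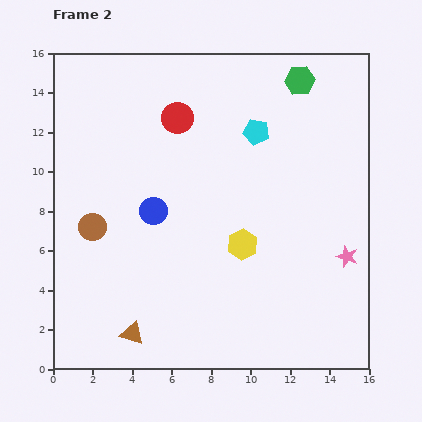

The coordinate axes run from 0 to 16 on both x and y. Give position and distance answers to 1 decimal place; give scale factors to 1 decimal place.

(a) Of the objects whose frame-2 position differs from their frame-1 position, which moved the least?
the brown triangle

(moved 2.0)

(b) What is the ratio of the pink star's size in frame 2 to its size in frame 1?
0.7×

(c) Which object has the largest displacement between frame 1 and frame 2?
the green hexagon

(moved 6.3; next 5.2)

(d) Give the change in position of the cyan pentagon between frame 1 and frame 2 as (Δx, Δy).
(-1.9, -1.6)

The cyan pentagon was at (12.2, 13.6) in frame 1 and (10.3, 12.0) in frame 2.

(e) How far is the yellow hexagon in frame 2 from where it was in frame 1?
5.2

The yellow hexagon moved from (13.9, 9.2) to (9.6, 6.3), a distance of √(4.3² + 2.9²) ≈ 5.2.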